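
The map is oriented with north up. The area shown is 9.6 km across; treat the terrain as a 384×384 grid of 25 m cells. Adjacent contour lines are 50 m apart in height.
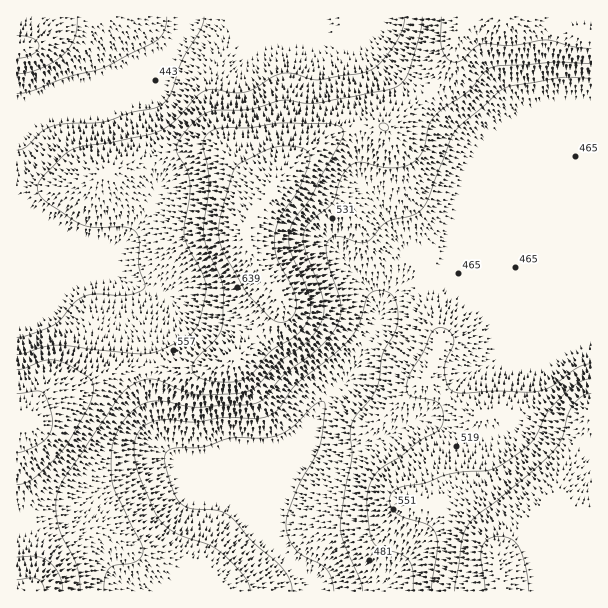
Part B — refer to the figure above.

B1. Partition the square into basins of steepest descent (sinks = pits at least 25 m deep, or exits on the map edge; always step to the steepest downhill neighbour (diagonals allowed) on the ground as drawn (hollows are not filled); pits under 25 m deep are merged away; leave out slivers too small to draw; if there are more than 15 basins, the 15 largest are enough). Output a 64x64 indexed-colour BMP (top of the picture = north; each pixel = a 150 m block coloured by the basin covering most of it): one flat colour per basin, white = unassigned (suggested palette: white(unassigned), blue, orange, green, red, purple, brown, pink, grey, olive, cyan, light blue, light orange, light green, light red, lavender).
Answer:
<image width="64" height="64" href="data:image/bmp;base64,Qk12CAAAAAAAAHYAAAAoAAAAQAAAAEAAAAABAAQAAAAAAAAIAAATCwAAEwsAABAAAAAAAAAA////ALR3HwAOf/8ALKAsACgn1gC9Z5QAS1aMAMJ34wB/f38AIr28AM++FwDox64AeLv/AIrfmACWmP8A1bDFABERERERERERERERERERERERERERERERERERERERERERERERERERERERERERERERERERERERERERERERERERERERERERERERERERERERERERERERERERERERERERERERERERERERERERERERERERERERERERERERERERERERERERERERERERERERERERERERERERERERERERERERERERERERERERERERERERERERERERERERERERERERERERERERERERERERERERERERERERERERERERERERERERERERERERERERERERERERERERERERERERERERERERERERERERERERERERERERERERERERERERERERERERERERERERERERERERERERERERERERERERERERERERERERERERERERERERERERERERERERERERERERERERERERERERERERERERERERERERERERERERERERERERERERERERERERERERERERERERERERERERERERERERERERERERERERERERERERERERERERERERERERERERERERERERERERERERERERERERERERERERERERERERERERERERERERERERERERERERERERERERERERERERERERERERERERERERERERERERERERERERERERERERERERERERERERERERERERERERERERERERERERERERERERERERERERERERERERERERERERERERERERERERERERERERERERERERERERERERERERERERERERERERIhEREREREREREREREREREREREREREREREREREREREREiERERERERERERERERERERERERERERERERERERERERESIhERERERERERERERERERERERERERERERERERERERERIiIiEREREREREREREREREREREREREREREREREREREREiIiIiIRERERERERERERERERERERERERERERERERERESIiIiIiIRERERERERERERERERERERERERERERERERERIiIiIiIiIiIiIiIhEREREREREREREREREREREREREREiIiIiIiIiIiIiIiIhERERERERERERERERERERERERESIiIiIiIiIiIiIiIiIRERERERERERERERERERERERERIiIiIiIiIiIiIiIiIhEREREREREREREREREREREREREiIiIiIiIiIiIiIiIiIRERERERERERERERERERERERESIiIiIiIiIiIiIiIiIiERERERERERERERERERERERERIiIiIiIiIiIiIiIiIiIhEREREREREREREREREREREREiIiIiIiIiIiIiIiIiIiERERERERERERERERERERERESIiIiIiIiIiIiIiIiIiIRERERERERERERERERERERERIiIiIiIiIiIiIiIiIiIREREREREREREREREREREREREiIiIiIiIiIiIiIiIiIRERERERERERERERERERERERESIiIiIiIiIiIiIiIiIhERERERERERERERERERERERERIiIiIiIiIiIiIiIiIhEREREREREREREREREREREREREiIiIiIiIiIiIiIiIiERERERERERERERERERERERERESIiIiIiIiIiIiIiIiIRERERERERERERERERERERERERIiIiIiIiIiIiIiIiIhEREREREREREREREREREREREREiIiIiIiIiIiIiIiIiERERERERERERERERERERERERESIiIiIiIiIiIiIiIiIhERERERERERERERERERERERERIiIiIiIiIiIiIiIiIiEREREREREREREREREREREREREiIiIiIiIiIiIiIiIiIhERERERERERERERERERERERESIiIiIiIiIiIiIiIiIiIRERERERERERERERERERERERIiIiIiIiIiIiIiIiIiIiEREREREREREREREREREREREiIiIiIiIiIiIiIiIiIiIhERERERERERERERERERERESIiIiIiIiIiIiIiIiIiIiIRERERERERERERERERERERIiIiIiIiIiIiIiIiIiIiIiEREREREREREREREREREREiIiIiIiIiIiIiIiIiIiIiIiERERERERERERERERERESIiIiIiIiIiIiIiIiIiIiIiIiERERERERERERERERERIiIiIiIiIiIiIiIiIiIiIiIiIiIiEREREREREREREREiIiIiIiIiIiIiIiIiIiIiIiIiIiIiERERERERERERESIiIiIiIiIiIiIiIiIiIiIiIiIiIiIhERERERERERERIiIiIiIiIiIiIiIiIiIiIiIiIiIiIiIREREREREREREiIiIiIiIiIiIiIiIiIiIiIiIiIiIiIiERERERERERESIiIiIiIiIiIiIiIiIiIiIiIiIiIiIiIhERERERERERIiIiIiIiIiIiIiIiIiIiIiIiIiIiIiIiEREREREREREiIiIiIiIiIiIiIiIiIiIiIiIiIiIiIiIhERERERERESIiIiIiIiIiIiIiIiIiIiIiIiIiIiIiIiERERERERERIiIiIiIiIiIiIiIiIiIiIiIiIiIiIiIiIREREREREREiIiIiIiIiIiIiIiIiIiIiIiIiIiIiIiIhERERERERESIiIiIiIiIiIiIiIiIiIiIiIiIiIiIiIiIRERERERER"/>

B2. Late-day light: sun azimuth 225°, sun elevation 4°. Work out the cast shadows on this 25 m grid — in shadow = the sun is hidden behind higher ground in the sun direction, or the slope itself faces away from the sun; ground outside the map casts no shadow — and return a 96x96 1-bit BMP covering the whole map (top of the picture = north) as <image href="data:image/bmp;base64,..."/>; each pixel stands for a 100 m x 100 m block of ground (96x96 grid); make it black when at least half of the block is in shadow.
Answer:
<image width="96" height="96" href="data:image/bmp;base64,Qk2+BAAAAAAAAD4AAAAoAAAAYAAAAGAAAAABAAEAAAAAAIAEAAATCwAAEwsAAAIAAAAAAAAA////AAAAAAAP/AAAAAAAAAAAAAAf/AAAAfAAAAAAAAA//gAAB/gAAAAAAAD//gAAD/gAAAAAAAD//gAAH/gAAAAAAAD//wAAP/gAAAAAAAD//wAAf/gAAAAAAAB//wAB//AAAAAAAAAf/wf//+AAAAAAAAAH/4///+AAAAAAAAAD/5///8AAAAAAAAAB/////4AAAAAAAAAA/////wAAAAAAAAAAf////AAAAAAAAAAAH///4AAAAAAAAAAAD///gAAAAAAAAAAAAf//gAAAAAAAAAAAAP//AAAAAAAAAAAAAH//AAAAAAAAAAAAAH/+AAAAAAAAAAAAAH/+AAAAAAAAAAAAAP/8AAAAAAAAAAAAAP/8AAAAAAAAAAAAAP/8AAAAAAAAAAAAAP/4AAAAAAAAAAAAAH/4AAAAAAAAAAAAAD8AAAAAAAAAAAAAAAAAAAAAAAAAAAAAAAAAAAAAAAAAAAAAAAAAAAAAAAAAAAAAAAAAAAAAAAAAAAAAAAAAAAAAAAAAAAAAAAAAAAAAAAAA+AEAAAAAAAAAAAAH/wOAQAAAAAAAAAAD/wOD8AAAAAAAAAAB/4PH/AAAAAAAAAAAfwPv/gAAAAAAAAAAAAP//8AAAAAAAAAAAAH//+AAAAAAAAAAAAH//+AAAAAAAAAAAAD//+AAAAAAAAAAAAD//+AAAAAAAAAAAAA//+AAAAAAAAAAAAAP/+AAAAAAAABwAAAD/+AAAAD/AADwAAAAH+AAAAH/gADwAAAAA+AAAAP/wAAgAAAAAfAAAAP/wAAAAAAAAPAAAAf/4AAAAAAAAAAAAA//4AAAAAAAAAAAAA//4AAAAAAAAAAAAB//4AAAAAAAAAAAAD//4AAAAAAAAAAAAD//8AAAAAAAAAAAAD//8AAAAAAAAAAAAH//8AAAAAAAAAAAAH//+AAAAAAAAAAAAH//+AAAAAAAAAAAAD//+AAAAAAAAAAAAD///AAAAAAAAAAAAB///AAAAAAAAAAAAA//+AAAAAAAAAAAAAP/+AAAAAAAAAAAAAH/8AAAAAAAAAAAAAB/4AAAAAAAAAAAAAAfgAAAAAAAAAAAAADvAAAAAAAAAAAAAADgAAAAAAAAAAAAAAAgAAAAAAAAAAAAAAAAAAAAAAAAAAAAAAAAAAAAAAAAAAAAAAGAAAAAAAAAD+AAAAfgAAAAAAAAP/AAAA/wAAQAAAAAf/gADB/4AA4AAAAAf/wAHj/4ABwAAAAAf/4Af//8AAAAAAAAH/8A///+AAAAAAAAA/8A////AAAAAAAAAA8A////AgAAAAAAAAAA////jwAAAAAAAAAA/////wAAAAAAAAAAf////wAAAAAAAAAAP////gAAAAAAAAAAH////AAAAAAAAAAAB////AAAAAAAAAAAAf///AAAAAAAAAAAAD///AAAAAAAAAAAAA///AAAAAAAAAAAAAH//AAAAAAIAAAAAAAAEAAAAAD+AAAAAAAAAAAAAAD/AAAAAAAAAAAAAAB/AAAAAAAAAAAAAAAHAAAAAAAAAAAAAAA="/>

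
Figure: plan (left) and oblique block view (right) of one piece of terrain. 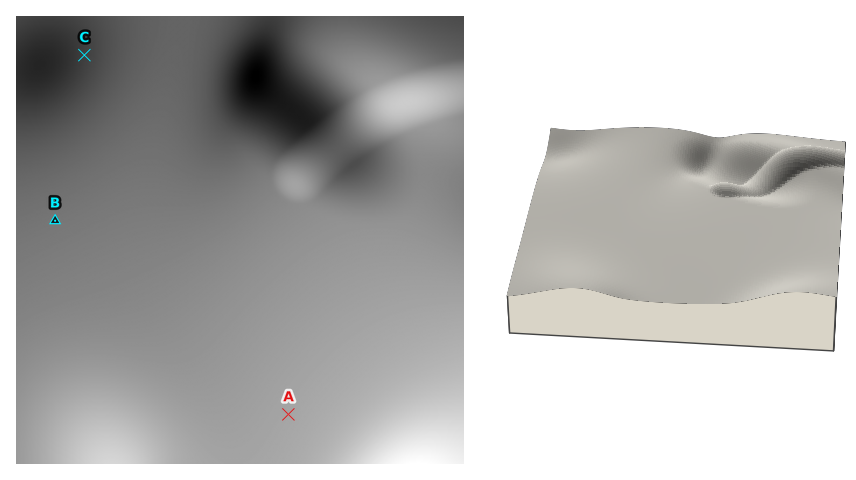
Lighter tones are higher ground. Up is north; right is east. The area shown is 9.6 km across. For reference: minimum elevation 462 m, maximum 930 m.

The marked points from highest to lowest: A B C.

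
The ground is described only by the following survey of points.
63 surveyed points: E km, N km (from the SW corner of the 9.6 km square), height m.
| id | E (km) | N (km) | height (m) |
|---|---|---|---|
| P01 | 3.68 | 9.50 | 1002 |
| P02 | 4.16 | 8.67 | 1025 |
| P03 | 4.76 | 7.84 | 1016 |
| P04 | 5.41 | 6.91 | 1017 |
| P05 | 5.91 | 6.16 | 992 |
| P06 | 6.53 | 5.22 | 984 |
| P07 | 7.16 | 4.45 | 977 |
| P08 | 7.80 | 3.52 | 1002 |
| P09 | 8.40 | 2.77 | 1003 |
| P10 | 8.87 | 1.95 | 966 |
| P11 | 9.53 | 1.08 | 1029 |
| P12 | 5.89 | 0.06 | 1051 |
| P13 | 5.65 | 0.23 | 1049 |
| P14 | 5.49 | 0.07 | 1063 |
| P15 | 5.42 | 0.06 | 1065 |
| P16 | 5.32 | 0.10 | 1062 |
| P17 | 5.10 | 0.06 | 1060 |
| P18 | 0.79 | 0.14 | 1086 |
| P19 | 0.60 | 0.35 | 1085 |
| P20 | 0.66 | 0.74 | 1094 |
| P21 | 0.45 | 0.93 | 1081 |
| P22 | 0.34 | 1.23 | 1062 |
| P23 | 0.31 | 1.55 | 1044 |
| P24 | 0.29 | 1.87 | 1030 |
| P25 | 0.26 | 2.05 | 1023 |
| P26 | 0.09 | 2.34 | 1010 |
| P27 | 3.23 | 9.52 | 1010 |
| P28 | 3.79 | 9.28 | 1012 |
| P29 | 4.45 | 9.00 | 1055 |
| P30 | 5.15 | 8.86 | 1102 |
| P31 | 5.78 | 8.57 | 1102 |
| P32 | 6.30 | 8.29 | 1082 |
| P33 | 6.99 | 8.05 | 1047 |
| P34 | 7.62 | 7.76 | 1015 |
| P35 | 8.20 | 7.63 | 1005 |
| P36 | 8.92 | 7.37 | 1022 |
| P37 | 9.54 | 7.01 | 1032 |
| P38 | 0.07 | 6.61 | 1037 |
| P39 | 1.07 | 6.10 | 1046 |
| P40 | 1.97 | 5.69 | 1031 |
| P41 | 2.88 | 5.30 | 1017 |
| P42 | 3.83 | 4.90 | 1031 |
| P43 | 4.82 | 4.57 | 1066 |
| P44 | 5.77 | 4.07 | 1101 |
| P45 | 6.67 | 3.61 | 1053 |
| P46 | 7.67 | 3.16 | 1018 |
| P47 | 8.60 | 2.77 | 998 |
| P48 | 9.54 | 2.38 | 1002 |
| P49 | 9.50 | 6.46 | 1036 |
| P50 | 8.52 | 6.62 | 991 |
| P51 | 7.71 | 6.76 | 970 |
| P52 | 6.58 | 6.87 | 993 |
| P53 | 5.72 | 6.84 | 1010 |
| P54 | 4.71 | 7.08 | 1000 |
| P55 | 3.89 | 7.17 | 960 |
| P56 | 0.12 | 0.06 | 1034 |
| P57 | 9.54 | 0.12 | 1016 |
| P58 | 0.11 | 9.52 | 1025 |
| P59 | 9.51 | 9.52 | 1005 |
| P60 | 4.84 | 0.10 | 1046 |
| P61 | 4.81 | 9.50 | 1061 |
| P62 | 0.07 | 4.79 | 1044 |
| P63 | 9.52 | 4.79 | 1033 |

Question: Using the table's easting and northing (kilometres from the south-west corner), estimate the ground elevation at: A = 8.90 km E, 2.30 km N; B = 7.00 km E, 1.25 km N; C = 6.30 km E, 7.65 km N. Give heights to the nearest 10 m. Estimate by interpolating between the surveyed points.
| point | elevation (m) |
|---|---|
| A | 980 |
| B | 1000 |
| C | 1060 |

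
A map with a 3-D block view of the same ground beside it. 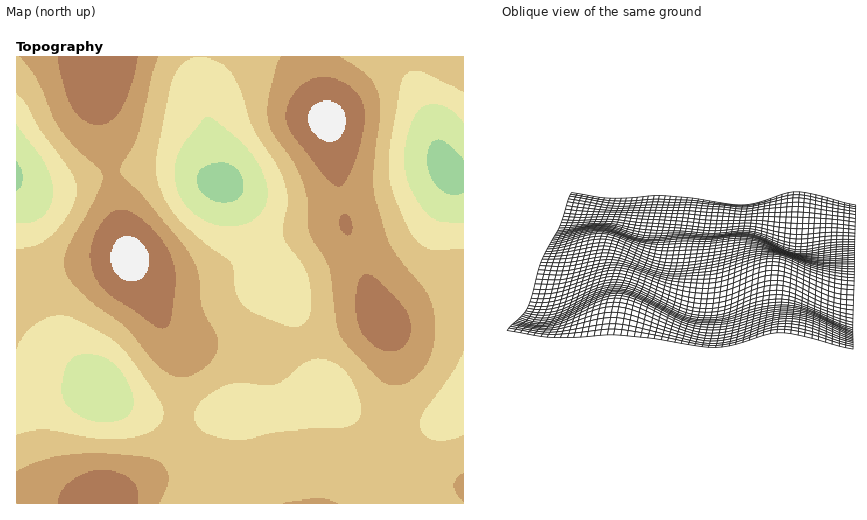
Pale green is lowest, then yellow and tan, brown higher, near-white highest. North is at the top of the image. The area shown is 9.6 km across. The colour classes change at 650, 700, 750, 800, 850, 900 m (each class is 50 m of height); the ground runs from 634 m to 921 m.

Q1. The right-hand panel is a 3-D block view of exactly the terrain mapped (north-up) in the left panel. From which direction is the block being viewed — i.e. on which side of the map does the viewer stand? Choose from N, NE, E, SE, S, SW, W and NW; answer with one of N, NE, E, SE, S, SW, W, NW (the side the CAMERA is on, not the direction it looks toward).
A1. N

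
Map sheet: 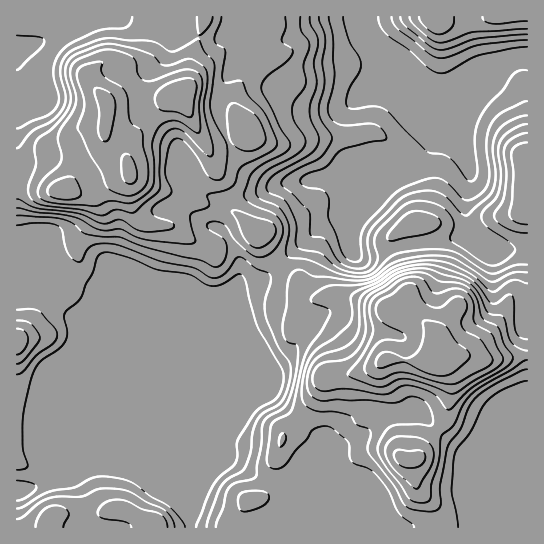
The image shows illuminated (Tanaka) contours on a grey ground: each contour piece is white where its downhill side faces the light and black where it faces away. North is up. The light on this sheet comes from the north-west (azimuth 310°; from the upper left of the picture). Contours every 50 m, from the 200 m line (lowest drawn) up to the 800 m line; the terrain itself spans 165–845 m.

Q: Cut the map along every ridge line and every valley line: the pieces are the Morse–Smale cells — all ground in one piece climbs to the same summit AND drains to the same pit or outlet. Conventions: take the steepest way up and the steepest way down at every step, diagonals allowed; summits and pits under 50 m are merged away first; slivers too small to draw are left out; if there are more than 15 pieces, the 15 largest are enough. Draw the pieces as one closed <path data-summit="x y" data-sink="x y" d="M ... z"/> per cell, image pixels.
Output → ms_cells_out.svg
<path data-summit="437 361" data-sink="527 57" d="M449 111l-10 1-4 5 0 17-3 12-10 18-11 7-10 2-12 8-26 28-40 15-43 39 19 18 4 9 10 9 26-4 19 4 29 10 18 2 9 4 8 5 14 17 0 24-27 0-23-2-8 6-12 6-40 6-15 25-27 31-7 26 11 26-17 10-21 5-11 15-4 13 64 0 1-37 3-2 0-7-11-8 8-11 9-6 17-6 14-22 18-13 44-1 9-3 11 3 21 21 27 19 9 8 10 24 7 6-3 0-5 6 1 29 39-1 0-277-35 1-22-18-6-20 6-42-8-21-12-23z"/><path data-summit="106 102" data-sink="527 57" d="M359 16l-154 1-6 20 11 3 12-3 12-12 11-4-4 2 0 4 10 24-16 14-8 13-8 19-2 14 10 28 14 27 14 11 14 7 10 1-21 8-29 6-14 0-12-6-14-12-10-32-7-11-29-27-2-11-12 0-22 3 0 16-3 10 1 13-8 10-11 5-6 6 7 8 6 19 25-11 12-3-1 17 3 14 5 11 6 5 31 4 17 13 18 7 6 0 15-11 19-7 11 6 11 19 8 9 44-39 40-15 26-28 14-9 14-4 7-6 8-16 3-12 0-17 2-3-12-5-5-4-5-10-15-16-7-14-25-27z"/><path data-summit="437 361" data-sink="17 487" d="M281 264l-15 13-29 11-5 5-11 26-144 146-2-10-9-8-9-2-11 3-8-4-21 3-1 40 11 2 22-6 12-2 9-4 4-5 16-7 29 0 15 4 20 18 19 10 14 12 4 8 0 11 43 0 10-22 6-6 21-5 17-10-11-26 7-26 27-31 15-25 40-6 12-6 8-6 23 2 27 0 0-24-3-6-19-16-9-4-18-2-29-10-19-4-26 4-10-9-4-9z"/><path data-summit="106 102" data-sink="17 487" d="M130 176l-12 3-23 12 16 32 1 24-4 23-36 87 0 96 3 2 2 10 144-146 11-26 5-5 29-11 14-14-9-9-11-19-11-6-19 7-15 11-6 0-18-7-17-13-31-4-6-5-5-11-3-14z"/><path data-summit="403 458" data-sink="527 57" d="M417 412l-15 3-44 1-18 13-14 22-24 10-10 13 11 8 0 7-3 2 0 36 187 1 1-29 5-6 3 0-7-6-8-20-11-12-27-19-21-21z"/><path data-summit="106 102" data-sink="17 47" d="M205 16l-188 0 0 138 12 6 25-3 27 6 16-11 8-10-1-13 3-10 0-16 34-3 2-15 4-10 22-25 4-17-13-12 39 15 6-17z"/><path data-summit="527 159" data-sink="527 57" d="M527 57l-12 0-36 16-8 9-11 21-11 8 2 16 12 23 8 21 0 11-6 20 0 11 4 17 9 10 15 11 35-2z"/><path data-summit="17 341" data-sink="17 487" d="M63 273l-10 4-37 1 1 169 21-3 8 4 5 0 10-3 11 5 0-95 7-21 17-40 0-5z"/><path data-summit="434 17" data-sink="527 57" d="M527 16l-166 0-1 5 8 17 25 27 7 14 15 16 5 10 10 7 8 1 17-5 9-11 7-15 8-9 28-13 21-3z"/><path data-summit="182 95" data-sink="527 57" d="M242 21l-8 4-15 14-9 1-11-2-8 23-3 26-5 8-25 5-17 1 2 10 33 32 13 38 10 10 16 8 38-4 27-10-11-1-14-7-14-11-14-27-10-28 2-14 8-19 8-13 16-14-10-24z"/><path data-summit="65 190" data-sink="17 487" d="M19 181l-3 1 0 95 37 0 10-4 32 15 1 6-17 40 0 3 30-71 3-19-1-24-17-32-5 2-39-2z"/><path data-summit="155 527" data-sink="17 487" d="M110 464l-12 0-16 4-8 4-4 5-9 4-12 2-22 6-10-1-1 39 30 1 3-11 6-4 32 6 24-11 16 1 24 12 6 7 34-1-2-16-16-14-19-10-20-18z"/><path data-summit="182 95" data-sink="17 47" d="M166 23l-3 0 10 10-1 9-7 15-18 18-4 10-1 15 16 0 21-4 4-1 5-8 3-26 8-24z"/><path data-summit="65 190" data-sink="17 47" d="M17 152l-1 29 34 10 15 0 15-28-26-6-25 3-8-3z"/><path data-summit="155 527" data-sink="527 57" d="M123 508l-12 0-24 11-32-6-6 4-2 10 109 0-5-6z"/>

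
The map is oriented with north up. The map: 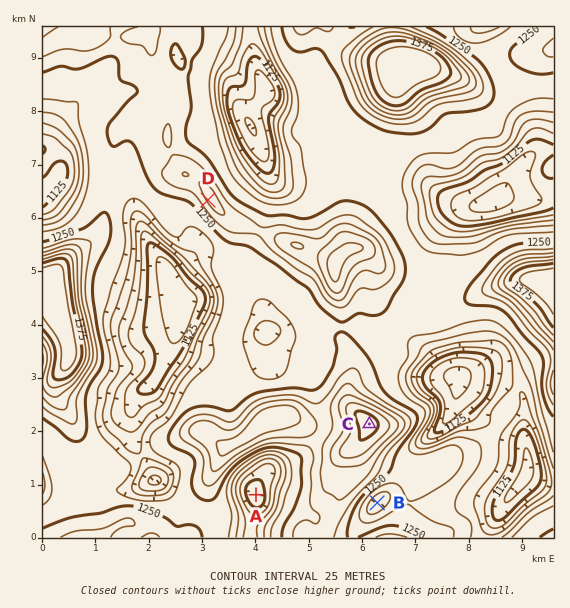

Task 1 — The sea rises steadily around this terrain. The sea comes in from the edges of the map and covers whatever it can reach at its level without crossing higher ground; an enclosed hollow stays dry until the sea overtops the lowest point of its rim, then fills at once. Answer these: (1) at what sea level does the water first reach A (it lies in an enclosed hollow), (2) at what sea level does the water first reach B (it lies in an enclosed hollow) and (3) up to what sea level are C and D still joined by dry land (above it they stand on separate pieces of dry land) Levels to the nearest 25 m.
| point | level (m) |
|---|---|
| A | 1175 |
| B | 1225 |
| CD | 1250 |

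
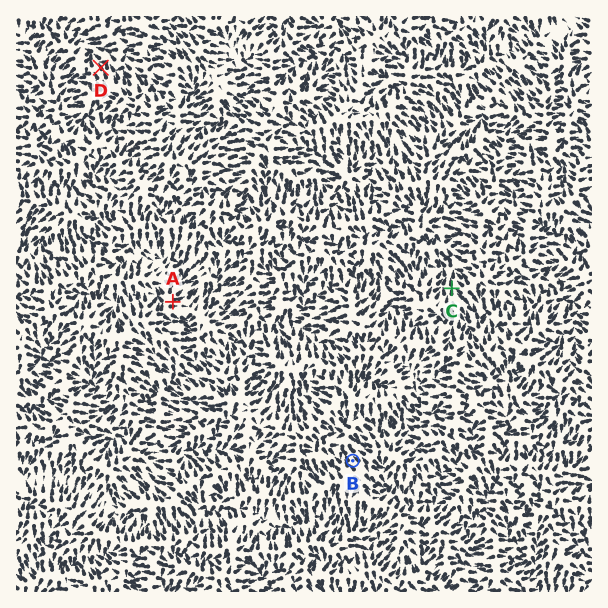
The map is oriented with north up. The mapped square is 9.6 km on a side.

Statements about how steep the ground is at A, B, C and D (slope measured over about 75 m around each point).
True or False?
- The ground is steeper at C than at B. False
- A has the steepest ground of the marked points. False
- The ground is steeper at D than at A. True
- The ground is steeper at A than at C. False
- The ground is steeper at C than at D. True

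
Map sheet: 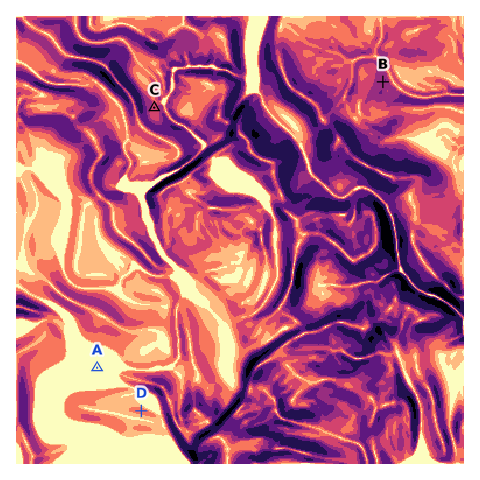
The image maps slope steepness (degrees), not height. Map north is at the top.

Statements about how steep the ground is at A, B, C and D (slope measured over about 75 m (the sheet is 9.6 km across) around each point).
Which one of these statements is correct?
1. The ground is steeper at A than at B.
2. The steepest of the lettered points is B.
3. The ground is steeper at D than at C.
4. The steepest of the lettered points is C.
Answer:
2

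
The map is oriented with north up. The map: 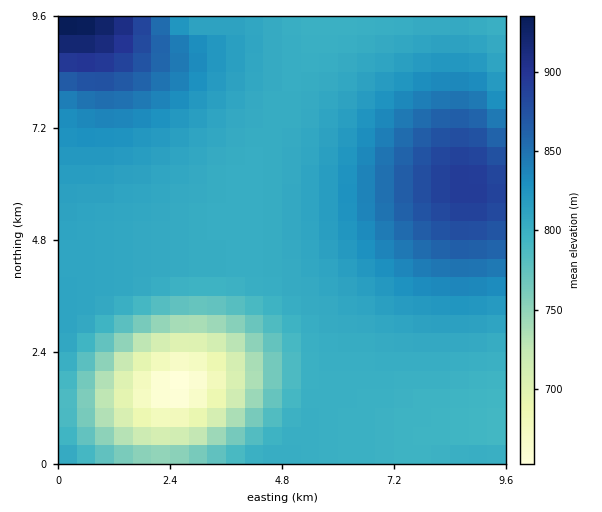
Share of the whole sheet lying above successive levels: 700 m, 96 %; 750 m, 91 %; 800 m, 73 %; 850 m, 13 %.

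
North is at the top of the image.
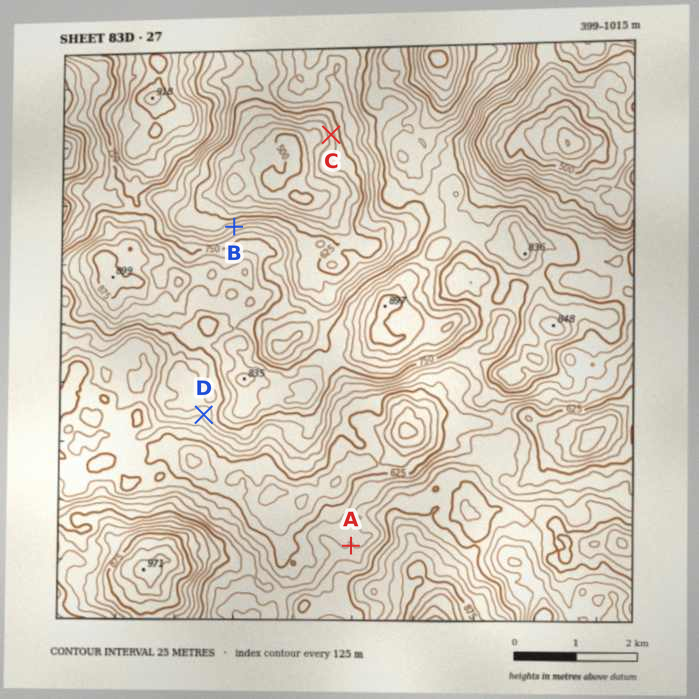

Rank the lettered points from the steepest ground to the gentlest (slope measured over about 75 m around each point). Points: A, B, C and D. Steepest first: B C D A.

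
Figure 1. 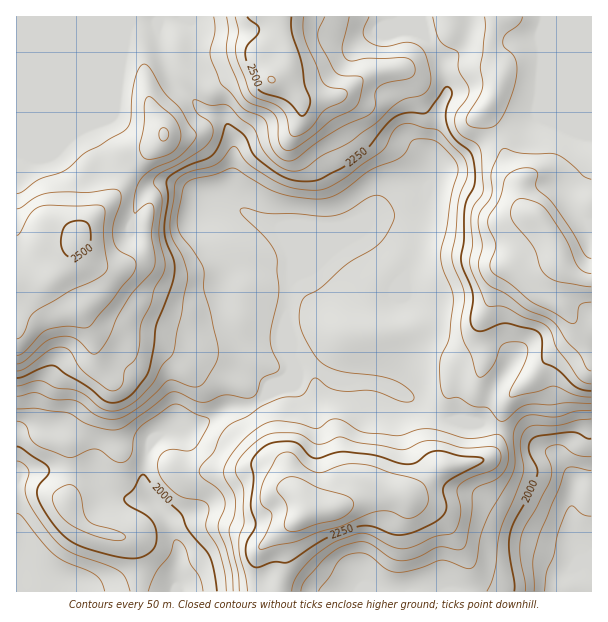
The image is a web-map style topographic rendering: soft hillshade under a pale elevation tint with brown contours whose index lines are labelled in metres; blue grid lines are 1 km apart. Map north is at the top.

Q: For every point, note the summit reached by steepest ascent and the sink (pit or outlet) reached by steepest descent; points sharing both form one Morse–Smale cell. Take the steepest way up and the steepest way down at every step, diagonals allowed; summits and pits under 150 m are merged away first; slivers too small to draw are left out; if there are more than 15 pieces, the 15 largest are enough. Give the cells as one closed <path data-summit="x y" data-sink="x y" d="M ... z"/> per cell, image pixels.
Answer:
<path data-summit="80 236" data-sink="17 591" d="M158 43l-11 3-3 4 0 18 4 30 4 13 11 18 0 9-30 27-17 29-14 15 9-3 35 13-4 33-10 10-9 4-18 2-20-13-6-10-1-7-16 29-12 11-18 10-16 41 0 144 22-3 49 2 6 3 17 17 10 6 29 2 2 0-7-15 0-20 6-21 5-6 16-6 15 0 39-23 21-1 8-4 10-7 9-11 14-7 5-10 0-6-6-12 0-36-5-3-42-12-11-9 1-12 16-15 46 0 1-7-3-11-10-18-21-8-29-17 0-14 5-19 0-27-6-18-7-9-20-7-13-15-13-10-9-15z"/><path data-summit="272 80" data-sink="17 591" d="M174 42l-12 0-4 2 12 34 31 31 20 7 5 6 4 10 4 11 0 27-5 19 0 14 29 17 21 8 13 29-1 7-40-2-9 3-13 14-1 12 11 9 37 10 10 5 0 36 6 12-1 9 12-5 12 0 18 12 42 3 20 8 15-31 23-29 0-10-6-11-21-13-2-20 10-21 0-36 10-13 3-18 6-14-3-27 8-25 1-14 7-13 0-12-4-20-8-13-3-6-3 2-21 20-6 2-27 4-14 7-21 17-39 4-12-12-15-8-7-6-8-17-9-5-21 0-34 4-9-2z"/><path data-summit="308 510" data-sink="17 591" d="M315 367l-12 0-12 5-4 7-14 7-9 11-10 7-8 4-21 1-39 23-22 1-13 8-7 24 0 20 4 12 20 22 10 27 2 8-5 18 2 20 99 0 7-26 0-14-3-10 2-6 24-25 35-5 12-6 19-18 35 14 10-6 24-22 42-8 9-5 4-9 3-12-2-7-20-5-31-2-15-6-17-14-21-12-18-6-42-3z"/><path data-summit="536 216" data-sink="591 566" d="M591 16l-91 0-4 7-4 15 0 15 7 15 1 10-2 11-12 21 16 28 6 26 10 16 0 15 4 11 16 12 18 27-4-1-13 4-33 21-10 18-15 34 0 12 5 20-4 21 7 6 21 12 7-2-12 14-6 24 19 4 9 4 16 14 12 4 11 13 8 13 0 57 6 20 11 7z"/><path data-summit="308 510" data-sink="591 566" d="M504 428l-5 1-3 17-7 11-18 6-27 3-27 24-10 6-35-14-19 18-12 6-35 5-24 25-2 6 3 10 0 14-6 25 281 1 2-10 7-10 9-6 14-3-10-6-6-20 0-57-8-13-11-13-12-4-16-14z"/><path data-summit="80 236" data-sink="591 566" d="M158 16l-142 1 1 311 15-40 18-10 12-11 16-29 1 7 6 10 20 13 18-2 9-4 10-10 3-12 1-22-35-12-13 6 18-18 17-29 17-14 13-13 1-4-12-23-4-13-4-30 0-18 3-4 11-4z"/><path data-summit="536 216" data-sink="17 591" d="M498 16l-45 0-2 14-7 7-12 7 10 19 4 20 0 12-7 13-1 14-8 25 3 27-6 14-3 18-10 13 0 36-10 21 0 8 2 12 14 8 10 10 3 6 0 10-23 29-14 28 3 5 11 5 27 19 16 5 24 1 21 6 2-2 5-22 9-11-16-7-16-12 4-21-5-20 0-12 15-34 10-18 21-15 27-11-16-25-16-12-4-11 0-15-10-16-6-26-16-28 12-21 2-11-1-10-7-15 0-15z"/><path data-summit="272 80" data-sink="17 591" d="M78 470l-40 0-22 4 0 117 160 1-1-20 5-20-16-37-14-15-30-2-10-6-17-17z"/><path data-summit="272 80" data-sink="591 566" d="M420 16l-261 0-2 16 2 11 15-1 11 12 9 2 34-4 21 0 9 5 8 17 7 6 15 8 12 12 11 0 28-4 21-17 14-7 27-4 6-2 23-21-8-13z"/><path data-summit="272 80" data-sink="591 566" d="M591 564l-7 0-17 8-7 10-1 9 32 1z"/><path data-summit="536 216" data-sink="591 566" d="M452 16l-31 1 1 15 9 12 13-7 7-7z"/>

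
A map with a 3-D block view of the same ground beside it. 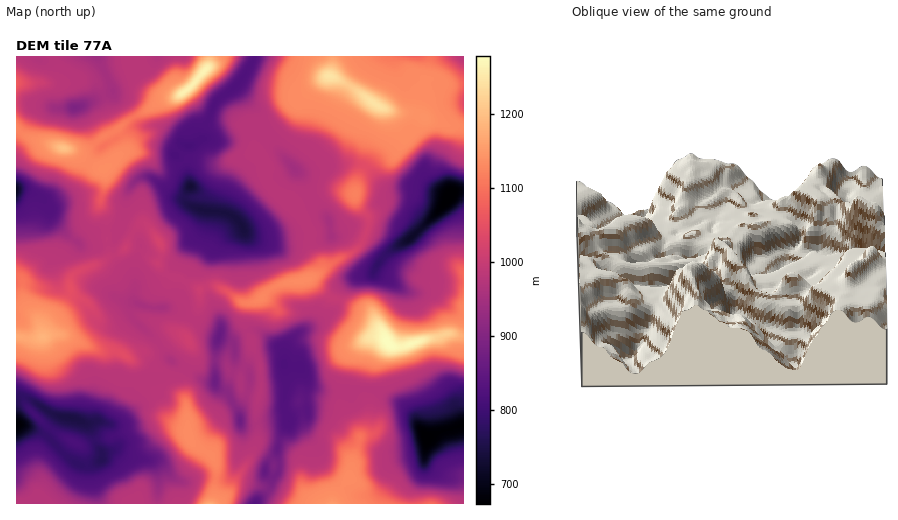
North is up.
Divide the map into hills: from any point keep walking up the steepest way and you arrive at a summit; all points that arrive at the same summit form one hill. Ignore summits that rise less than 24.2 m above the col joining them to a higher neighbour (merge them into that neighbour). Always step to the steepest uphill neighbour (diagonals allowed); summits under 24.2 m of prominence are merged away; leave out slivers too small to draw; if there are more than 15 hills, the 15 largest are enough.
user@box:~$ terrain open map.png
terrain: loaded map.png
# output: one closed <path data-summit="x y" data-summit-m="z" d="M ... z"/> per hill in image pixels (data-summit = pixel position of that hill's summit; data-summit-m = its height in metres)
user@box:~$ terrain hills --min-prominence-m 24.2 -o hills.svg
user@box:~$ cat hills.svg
<path data-summit="388 342" data-summit-m="1278" d="M463 190l-9 1-11 15-33 33-15 8-11 10-13 17-10 1-7 4-12 12-8 19-13 11-22 11-11 12-4 10-6-9-21-15-9 0-14 10-13-3-3 2-2 12 0 35 12 8 11 18 2 10 11 3 17-4 19 0 4-6 14-4 1-29 5 5 10 4 28 2 11-5 16 3 28 15 9 9 13 23 37-14z"/><path data-summit="42 337" data-summit-m="1184" d="M24 190l-8 1 0 209 4-2 11 1 25 16 20 4 11 5 8-3 18 3 13-14 8-21 11-9 19-2 5-5 3-10-14-21-25-23-3-6 2-6 4-4-2-4 1-35 6-14 0-7-8-11-11-6-10 17-14 3-15 0-14-9-16-16-3-7 0-6-9-11z"/><path data-summit="329 76" data-summit-m="1246" d="M370 56l-115 0-18 31 18 21 8 22 14 20 18 19 25-27 23-47z"/><path data-summit="63 148" data-summit-m="1202" d="M112 92l-35 15-21 1-25-5-15 0 0 87 12 1 13 6 9 11 0 6 3 7 16 16 9 6 6-1 17-11 17 0 2-2 4-14 4-24 12-14 11 0 21 17 13 6 6-14-8-24-7-6 2-5 8-6-27-19-16 0-5-2-10-17z"/><path data-summit="210 503" data-summit-m="1172" d="M173 362l-4 11-5 5-19 2-11 9-8 21-9 11-4 3-18-3-8 3 6 9 3 12 7 9 14-4 13 7 22 3 9 3 12 14 8 4 1 23 74 0 14-17 2-8-6-6 0-6 10-13 5-18 8-14-6-2-31 5-11-3-2-10-11-18-11-7-2-5-13-3z"/><path data-summit="333 503" data-summit-m="1152" d="M307 382l-1 28-7 2-10 6-12 31 1 22-4 5-5 1 3 2-2 8-14 16 156 1 1-13 10-20 5-31-14-25-12-11-28-14-13-2-11 5-28-2-10-4z"/><path data-summit="305 279" data-summit-m="1133" d="M243 228l-20 10-9 9-11 25 4 20 14 32-2 13 15 3 14-10 9 0 21 15 6 9 4-10 11-12 22-11 13-11 8-19 12-12 7-4 10-1 15-19-17-15-16-8-9 0-16 5-34-1-20 3-15 0-10-3z"/><path data-summit="374 103" data-summit-m="1244" d="M396 56l-25 0-4 4-24 35-23 47-24 27 2 3 10 1 26-9 23-1 10 4 21 22 25-2 37 8-13-7-13-15 4-23-15-20 8-35-4-9-17-13-4-7z"/><path data-summit="206 69" data-summit-m="1266" d="M253 56l-98 0-4 6-18 12-16 6-5 8 2 7 14 12 10 17 5 2 16 0 17 10 6 8 10 2 11-8 1-11 12-25 23-19 12-17z"/><path data-summit="355 194" data-summit-m="1121" d="M357 163l-23 1-20 8-16 0 5 5 8 20 15 18 4 7 2 14 17-8 8 0 19 5 17 13 4 0 13-7 40-42-37-10-25 2-21-22z"/><path data-summit="159 242" data-summit-m="1020" d="M146 176l-9 4-8 8-8 37 2 3 10 4 8 11 0 7-6 14-1 35 3 4 0-5 6-5 7-1 15-11 23-38 12-13 5-15-1-5-15-5-6-7-11-4-15-13z"/><path data-summit="17 503" data-summit-m="979" d="M22 425l-6 0 0 78 80 1 0-9-4-21 0-6 3-4-13 2-8-4-28-27z"/><path data-summit="17 83" data-summit-m="1071" d="M98 56l-81 0-1 46 15 1 25 5 21-1 35-15 1-3z"/><path data-summit="188 340" data-summit-m="1011" d="M138 303l-6 4-2 6 3 6 25 23 10 16 32 20 15 4 1-31 4-18-44-23-7-2-23-1z"/><path data-summit="431 503" data-summit-m="1092" d="M463 425l-26 8-10 5-4 33-10 20 0 13 51-1z"/>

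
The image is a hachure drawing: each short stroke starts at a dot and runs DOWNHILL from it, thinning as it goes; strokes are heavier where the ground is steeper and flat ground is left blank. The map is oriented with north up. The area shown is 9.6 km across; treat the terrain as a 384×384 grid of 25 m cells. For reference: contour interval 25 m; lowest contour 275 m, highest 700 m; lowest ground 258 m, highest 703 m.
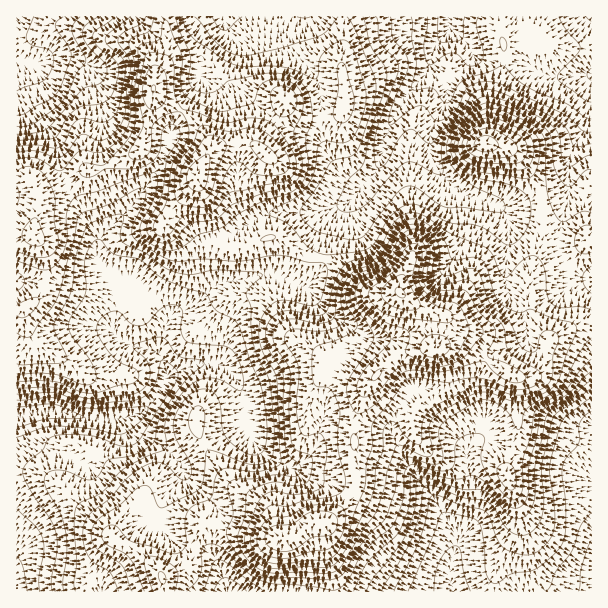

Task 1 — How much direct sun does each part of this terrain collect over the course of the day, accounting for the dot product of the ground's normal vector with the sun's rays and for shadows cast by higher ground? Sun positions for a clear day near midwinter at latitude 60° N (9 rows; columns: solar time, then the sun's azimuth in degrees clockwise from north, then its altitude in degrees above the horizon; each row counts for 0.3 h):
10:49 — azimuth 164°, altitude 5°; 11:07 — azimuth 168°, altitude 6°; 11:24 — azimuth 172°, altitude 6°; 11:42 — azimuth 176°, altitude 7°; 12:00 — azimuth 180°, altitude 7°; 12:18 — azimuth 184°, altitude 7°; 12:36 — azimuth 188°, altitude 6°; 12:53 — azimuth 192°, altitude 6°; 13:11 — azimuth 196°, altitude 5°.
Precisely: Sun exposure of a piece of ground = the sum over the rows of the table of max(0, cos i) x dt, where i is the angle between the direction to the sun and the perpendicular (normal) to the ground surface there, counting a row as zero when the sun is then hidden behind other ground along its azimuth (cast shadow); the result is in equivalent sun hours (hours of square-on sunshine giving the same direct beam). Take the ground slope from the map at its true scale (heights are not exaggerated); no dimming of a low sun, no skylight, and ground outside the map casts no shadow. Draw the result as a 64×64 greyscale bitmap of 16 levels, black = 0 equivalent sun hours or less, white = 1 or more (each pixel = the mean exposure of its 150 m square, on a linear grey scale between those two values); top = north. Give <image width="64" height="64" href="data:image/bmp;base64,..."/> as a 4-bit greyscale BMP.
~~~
<image width="64" height="64" href="data:image/bmp;base64,Qk12CAAAAAAAAHYAAAAoAAAAQAAAAEAAAAABAAQAAAAAAAAIAAATCwAAEwsAABAAAAAAAAAAAAAAABEREQAiIiIAMzMzAERERABVVVUAZmZmAHd3dwCIiIgAmZmZAKqqqgC7u7sAzMzMAN3d3QDu7u4A////AFVVVVZmZmZ3Zmd2d4iZmIiJmHdmZmZlRFZlVWZmZVVUVURERFZmZnZEZ3Z3m97/7d3bl2d4d2VVZlVVZnZlVURUQzM0Vnd2YxJFVnm87///7tyYd3h3ZVVVVFVnd3dmVFVDNEV4mYYwACNGirzd7v7cu6mHd4d2ZlVEVneIiHdlZUREVomoYgAAI1eZqqq7u6maqpiIiHZmVURWeIeId2ZlVVVVd3UgAAI1eIdlVnd4iJmqqZiIdmZlVVZ3d3dmZmZmVVREMiIRI0Z3ZDIiIiV4iIiZmYd2ZmVVVnd3ZlVmZmZmQxESNERERFRDIRAAAUZlZ4mYd3ZVZ3ZmiIdlRVZWd3ZCEAJEVEQyIzRDEAAAARFGiHZ3dlaJmHiahlRFVmZ3ZUIAAjREQyESNVQhAAAAACV3ZmZlaKu6mruWVERVZndlMQABNEQyEAJFVCEAAAAAFWZmZUWKvLq7yoZERERmZVQhEBEjRDIQE0QxAAAAAAAkZmZUWM3LmrunVENERGVUMiIiEQEzMiIzMgAAAAAAAkVUVVWN/rmJqGREM0RFRDIiIzMhABEiNEMQAAAAAAAkVVVWaM/8h3h0I0VERVUyISI0RCAAAAJWUxAAAAASEjVmZnZ67rdVZUIjVmVVZTMzNFVDEAAAFHZTEAAAAmdlRVZmZXvJU0VUMjRndmZlIzREMhEAAAA2dlMhAAAEZ3ZVVUVFioQjVVRERWdmZVUAERAAAAAAAlZlVDIRACRWZlREREZ4YzVmVVVVZmZVRAAAAAAAAAACNEVUQzIiRVVlVDRVZ3ZVZmZlVVVVZmVVIQAAABIzMRASNEREMzRVVVVURWeHZFiZh2VWZVZ4mHa6dEat7tyoUQASM0MzNFVFVmVXiIdUR6u5h3iIms3cqe7u7//+7t2kAAASMzNFVERWZmeJmGQ0eru7vM3e//7K3e/+3LqqqqYgAAASNFVUNFVlRGmpdURWis3u7u3u3MvczdyoZmZmdjEAAAE0ZmVERVQyNYmZiYd4m8uod3iJq7u7qXVDRDNFVCAAEkZ3h2VFVDERSLze/bqIhkIRJWeaiZl2QzMyESRnZDNVZniZdlREQhAVnO//7JdSAAAkV3hndlMiIzISNXiIiHdmeJh2REREIQFGiZmphkMQAUVmd1VUMiIzM1Z3d3d3dmZndmQyI0QyIiMzI1eIdTIjRWZ3dkMyMzNGeIh2VVVmZlVDMhAAEjRmZTIiRmZlQyMzNWeHZURERVZ3d2VEVWZlQhEAAAATWKuodVVUMhESMxASRXiHdmVWZlVWZURWZ2UxAAAAAVisu7uodUMQAAEyEAASRXiHdmZlVFVmVVZnZUIAAAADesuqqoUhERAAAjMQABECRndmVVVUVWZ3ZVVVQxAAABNXh3iGIAAAEQATMzIiERE0VmVUVVVVZ4h1RDQzIQAAEiIiJDIAAAASESMzREMyREVVVERVVVeJmHdlRDMiIjMxAAAAARAAABIiIzRERESHdmZURFVVaJqYiJmHZVVWZUIAAAACQQAAASIjM0REVqqphlVFZ3eJqpiZq7qZh3dmQgAAAANlAAAAIiIzNEV4qqmHdlZ4mry6iIiIiZmYdkQyAAAAADQgAAASIiM0RXmIdmZ3Zmec3tqHZVREZ4dkIREAAAAAARAAABIiIzRFZ1VDNGd2VWiruodmVDIjRDIREQAAAAAAAAAREiIjNEMzMzM0V4dkM0VoiZmGUyERESIhEAAAAAAAABESIzM0MhAjRERXmYUxESWbzKh2UyEiMyIRAAAAAAAAARI0REMyEDNEVXiZmFIQFZzcmJmYdmVUMyEAAAAAAAERI0VEQzIhRERFd4iJdCElm8qIqru7qXVUMQAAAAAAESNFVVVEMzNUQzRnh3iHQiWJmHiavM3LhlQyEAAAAAEjRnd3dlMzNFQyJGiIiJlkNFZmZ3ebzMqXVEMgAAAAEjWJmqqXUyI0MhEjVmeJq6dCI0VmZnmqmHZVRDEAAAATWc7u3KhTIRIAAAEiEleruEEAJXdmeIZUVVZVQQAAARSN///sp1MhEAAAAAAAEliXQQAUZ3d1MhI1Z3ZCEAABJIve3Kl2VDIAAAAAEAAAE1VBABI1ZkIAEkZ3d0IRABESNWZlQzNEQxAAAAERAAABNEMREAESEAAkV3h3UyEAERAAABAAABIzEAAAARERABJGZUMQAAAAEkZmZ3ZlMRESEAAAAAAAABEQAAAAABERJGioYwAAAAA2h1VVZmZCERIQAAAAAAAAAAAAAAAAARI2iZdBAAAAAleHQ0RVZlQQEhAAAAAAAAAAARAAAAAREkaIdBAAAAAUVlQzNERWdkEBEQAAAAAAAAAREAABEREiNFZTEAABEjMxERM0QzRndBERAAAAAAAAAREQABEiEiIiI0QxESIiEQAAE0RDM1aHMREQAAAAAAAiIhEBEiIjMyIRJFQ0MhAAAAAkVUMzNWdSEhAAAAAAEzREIiIiIkVmUyATVUQgAAAAATREMyIiRVMREAAAAAE0VmdFQzNFiaqFEAIzMgAAAAACMzIiIRESMxAAAAAAEjRVZ1ZlVniqqXMAEhIgAAEQAAEiERIiERI0IAAAAAAjNERERWZ3d2QzEAAyEREBIyIAEREREiMzM1UxARAAASMzMyIzRWVCEAAAAkIRIRIzMiEhESIiNEREVUIiEQASIzMyIjMzIhAAAAASMiIiIzIiIiIiIiIzNEREMyIRESIiIzMz"/>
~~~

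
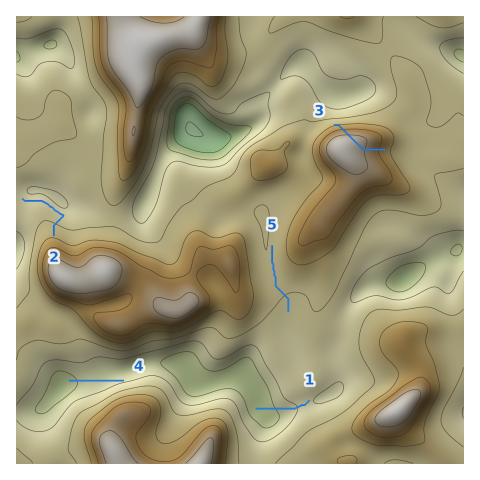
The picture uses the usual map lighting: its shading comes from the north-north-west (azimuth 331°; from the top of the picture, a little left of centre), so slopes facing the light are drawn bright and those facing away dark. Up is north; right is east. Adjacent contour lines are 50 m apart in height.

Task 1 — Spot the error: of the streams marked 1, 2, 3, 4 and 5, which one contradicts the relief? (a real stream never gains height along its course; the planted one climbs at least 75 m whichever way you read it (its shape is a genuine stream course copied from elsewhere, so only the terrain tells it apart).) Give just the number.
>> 3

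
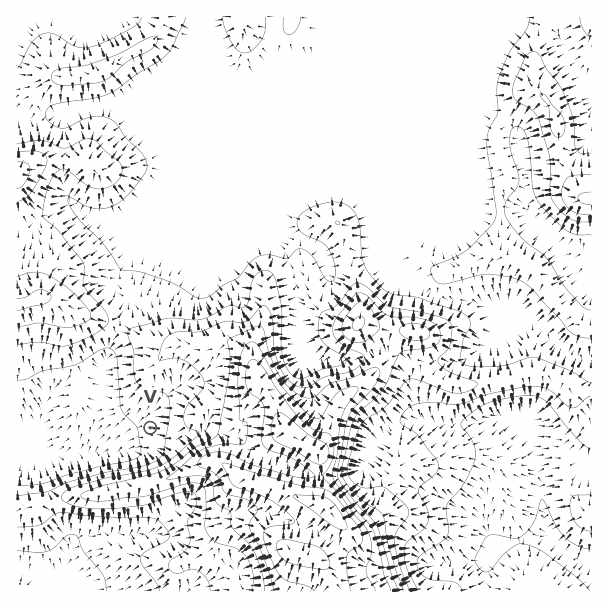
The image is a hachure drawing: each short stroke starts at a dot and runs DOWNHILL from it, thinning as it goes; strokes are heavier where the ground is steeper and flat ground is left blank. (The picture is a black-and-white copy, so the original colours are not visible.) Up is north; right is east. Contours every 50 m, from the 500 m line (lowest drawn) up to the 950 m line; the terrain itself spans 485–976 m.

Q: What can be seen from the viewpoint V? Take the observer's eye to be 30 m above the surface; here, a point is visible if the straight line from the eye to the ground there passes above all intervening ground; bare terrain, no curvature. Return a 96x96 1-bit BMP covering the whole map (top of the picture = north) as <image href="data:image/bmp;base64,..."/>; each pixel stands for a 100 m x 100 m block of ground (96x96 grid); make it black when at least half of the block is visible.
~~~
<image width="96" height="96" href="data:image/bmp;base64,Qk2+BAAAAAAAAD4AAAAoAAAAYAAAAGAAAAABAAEAAAAAAIAEAAATCwAAEwsAAAIAAAAAAAAA////AAAAAAAAAAAAAAAAAAAAAAAAAAAAAAAAAAAAAAAAAAAAAAAAAAAAAAAAAAAAAAAAAAAAAAAAAAAAAAAAAAAAAAAAAAAAAAAAAAAAAAAAAAAAAAAAAAAAAAAAAAAAAAAAAAAAAAAAAAAAAAAAAAAAAAAAAAAAAAAAAAAAAAAAAAAAAAAAAAAAAAAAAAAAAAAAAAAAAAAAAAAAAAAAAAAAAAAAAAAAAAAAAAAAAACQAAAAAAAAAAAAAAD4AAAAAAAAAAAAAAD8MAAAAAAAAAAAAAD//4AAAAAAAAAAAAD///4AAAAAAAAAAAD////AAAAAAAAAAAD////wAAAAAAAAAAD////8AAAAAAAAAAD/////gAAAAAAAAAD/////wAAAAAAAAAD/////wCAAAAAAAAD////n4HAAAAAAAAD////gcHAAAAAAAAD////4MHAAAAAAAAD8///4EHAAAAAAAAD4f//8AGAAAAAAAAD4f//8ACAAAAAAAAD4f//4AAAAAAAAAAD4f//gAAAAAAAAAAD+///gA4AAAAAAAAD//z/wBwAAAAAAAAD//x//DwAAAAAAAAD//wf/zgAAAAAAAAD//gH/vgAAAAAAAAD//gB/HgAAAAAAAAD//gA+HgAAAAAAAAD//gAYDAAAAAAAAAD//gAAAAAAAAAAAAD//wAAAAAAAAAAAAD//wAAAAAAAAAAAAD//wAAAAAAAAAAAAD//wAAAAAAAAAAAAD//AAAAAAAAAAAAAD/wAAAAAAAAAAAAAAfgAAAAAAAAAAAAAAAAAAAAAAAAAAAAAAAAAAAAAAAAAAAAAAAAAAAAAAAAAAAAAAAAAAAAAAAAAAAAAAAAAAAAAAAAAAAAAAAAAAAAAAAAAAAAAAAAAAAAAAAAAAAAAAAAAAAAAAAAAAAAAAAAAAAAAAAAAAAAAAAAAAAAAAAAAAAAAAAAAAAAAAAAAAAAAAAAAAAAAAAAAAAAAAAAAAAAAAAAAAAAAAAAAAAAAAAAAAAAAAAAAAAAAAAAAAAAAAAAAAAAAAAAAAAAAAAAAAAAAAAAAAAAAAAAAAAAAAAAAAAAAAAAAAAAAAAAAAAAAAAAAAAAAAAAAAAAADgAAAAAAAAAAAAAAB+AAAAAAAAAAAAAAAeAAAAAAAAAAAAAAAGAAAAAAAAAAAAAAAAAAAAAAAAAAAAAAAAAAAAAAAAAAAAAAAAAAAAAAAAAAAAAAAAAAAAAAAAAAAAAAAAAAAAAAAAAAAAAAAAAAAAAAAAAAAAAAAAAAAAAAAAAAAAAAAAAAAAAAAAAAAAAAAAAAAAAAAAAAAAAAAAAAAAAAAAAAAAAAAAAAAAAAAAAAAAAAAAAAAAAAAAAAAAAAAAAAAAAAAAAAAAAAAAAAAAAAAAAAAAAAAAAAAAAAAAAAAAAAAAAAAAAAAAAAAAAAAAAAAAAAAAAAAAAAAAAAAAAAAAAAAAAAAAAAAAAAAAAAAAAAAAAAAAAAAAAAAAAAAAAAAAAAAAAAAAAAAAAAAAAAAAAAAAAAAAAAAAAAAAAAAAAAA="/>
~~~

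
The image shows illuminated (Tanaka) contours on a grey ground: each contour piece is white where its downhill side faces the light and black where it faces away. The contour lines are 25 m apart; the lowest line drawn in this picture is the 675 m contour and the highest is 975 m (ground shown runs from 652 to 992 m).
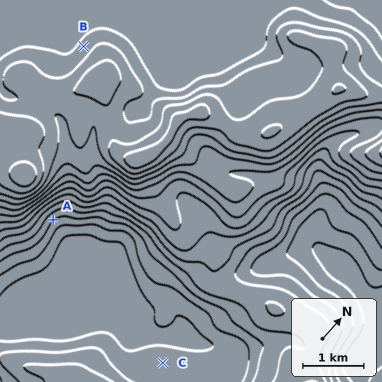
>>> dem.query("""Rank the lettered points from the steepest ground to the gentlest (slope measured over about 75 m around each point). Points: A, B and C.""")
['A', 'B', 'C']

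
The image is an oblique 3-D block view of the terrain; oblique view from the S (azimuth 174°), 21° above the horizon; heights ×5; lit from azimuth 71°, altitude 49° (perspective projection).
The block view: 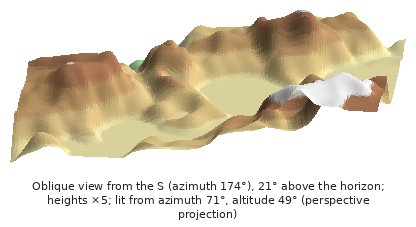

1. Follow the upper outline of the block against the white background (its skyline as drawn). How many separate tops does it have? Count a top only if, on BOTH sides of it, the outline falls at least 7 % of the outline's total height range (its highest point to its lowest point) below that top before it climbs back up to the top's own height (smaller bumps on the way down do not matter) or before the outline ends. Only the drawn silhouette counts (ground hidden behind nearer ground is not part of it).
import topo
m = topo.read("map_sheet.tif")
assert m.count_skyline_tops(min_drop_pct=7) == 2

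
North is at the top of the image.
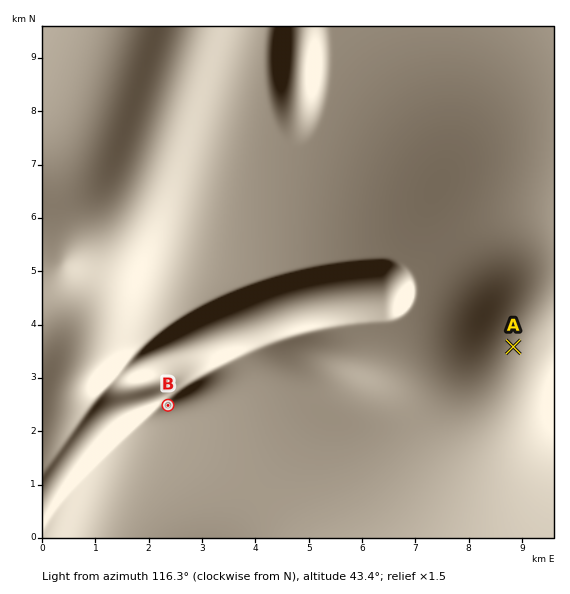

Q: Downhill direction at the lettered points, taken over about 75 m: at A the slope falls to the SW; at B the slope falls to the N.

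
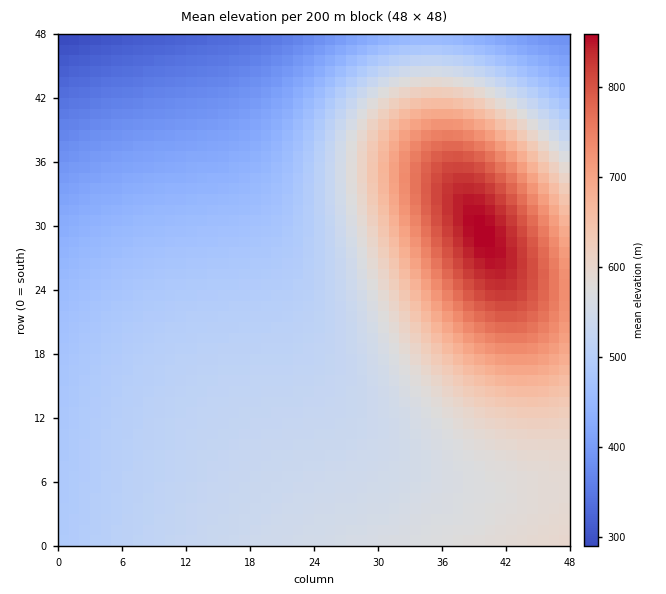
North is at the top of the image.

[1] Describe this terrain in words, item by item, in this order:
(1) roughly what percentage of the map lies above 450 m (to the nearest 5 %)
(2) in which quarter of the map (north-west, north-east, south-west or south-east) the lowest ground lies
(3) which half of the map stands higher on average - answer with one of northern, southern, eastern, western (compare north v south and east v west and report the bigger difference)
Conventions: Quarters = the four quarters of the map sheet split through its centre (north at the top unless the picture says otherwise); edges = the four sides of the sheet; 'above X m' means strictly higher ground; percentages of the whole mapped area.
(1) Ground above 450 m makes up about 80 % of the sheet.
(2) The lowest point lies in the north-west quarter of the map.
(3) The eastern half stands higher on average than the western half.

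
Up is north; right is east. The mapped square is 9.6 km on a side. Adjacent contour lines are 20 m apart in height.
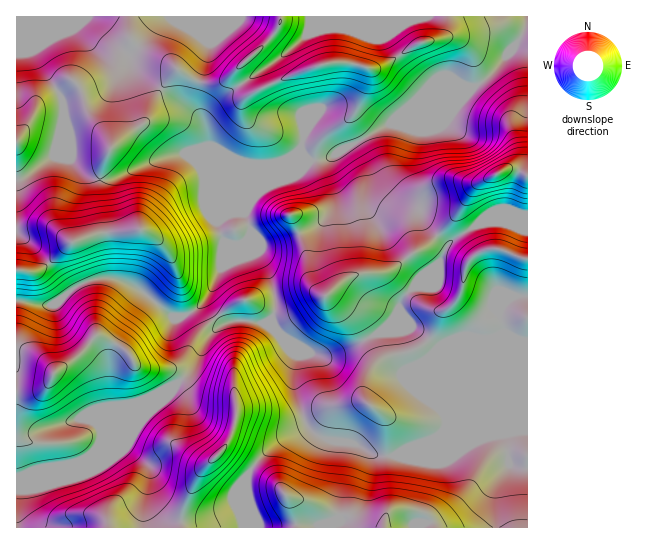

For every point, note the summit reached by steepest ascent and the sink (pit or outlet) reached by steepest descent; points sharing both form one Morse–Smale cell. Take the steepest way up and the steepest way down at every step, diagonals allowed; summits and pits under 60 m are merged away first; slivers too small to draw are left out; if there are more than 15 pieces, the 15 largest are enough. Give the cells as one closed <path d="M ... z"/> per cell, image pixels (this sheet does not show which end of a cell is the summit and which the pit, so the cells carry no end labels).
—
<path d="M527 16l-511 1 1 163 9-3 29-22 6-22 12 30 12 12 14 5 15-1 41-19 24-7 6 0 16 7 33 0 15 4 26 0 8-3 26 1-10 10-36 16-14 17-23 10-7 6-2 2 6 16 13 7-11 12-17 37-1 8 6 11 9 9 3 0-16 12-16 32-82 82-30 14-36 5-19 8-9 1 0 51 235-1 0-16-5-20 0-14 2-6 16-18 17-13 24-12 1-5-12-34-2-16 3-20-4-10-19-17-1-8 4-12-3-19-5-16-16-29-1-9 11 11 9 0 46-17 10-10 6-14 0-10-6-19 0-13 15-12 20-9 16-11 87-36 18-12 33-36 9-16z"/><path d="M527 21l-6 16-21 28-17 16-13 10-79 32-57 32-7 7 0 12 6 19 0 10-6 14-10 10-46 17-9 0-11-11 1 9 16 29 5 16 3 15-4 16 1 8 19 17 4 10-3 26 11 40 5 10 14 10 28 4 28 13 60 0 50-20 39-6z"/><path d="M61 133l-6 22-29 22-10 4 1 120 34 4 32-22 12-4 20 0 24 10 32 27 14 0 19-14 21-44 11-12-13-7-6-16 2-2 7-6 23-10 14-17 36-16 10-10-26-1-8 3-26 0-15-4-33 0-16-7-6 0-24 7-41 19-15 1-14-5-12-12z"/><path d="M115 279l-20 0-12 4-32 22-35-3 1 175 9-1 19-8 36-5 30-14 76-74 10-14 12-26 16-12-3 0-9-9-7-15-16 14-9 4-7 0-39-30z"/><path d="M307 425l-5 6-29 16-24 24-2 6 0 14 5 20 1 17 243-1 0-41 4-9 9-12-4-30-16 1-50 20-60 0-28-13-28-4-9-6z"/><path d="M527 431l-24 3 4 4 2 27-9 12-4 9-1 21 2 21 31-1z"/>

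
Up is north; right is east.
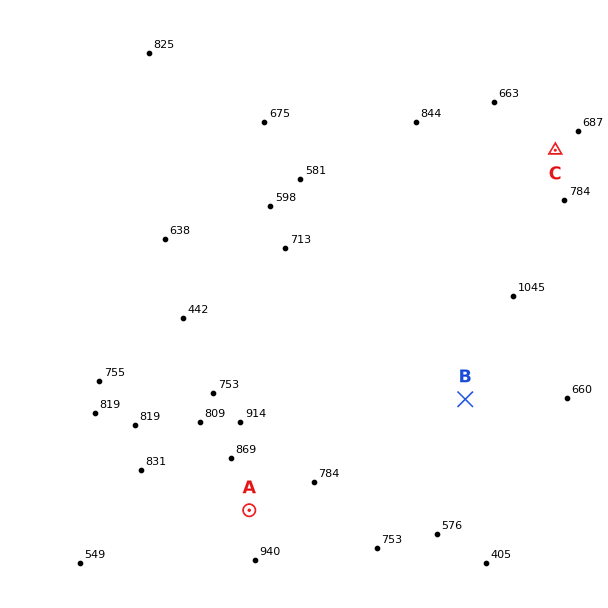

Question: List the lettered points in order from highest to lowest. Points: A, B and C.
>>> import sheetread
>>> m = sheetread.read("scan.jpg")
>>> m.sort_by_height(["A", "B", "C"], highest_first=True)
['A', 'B', 'C']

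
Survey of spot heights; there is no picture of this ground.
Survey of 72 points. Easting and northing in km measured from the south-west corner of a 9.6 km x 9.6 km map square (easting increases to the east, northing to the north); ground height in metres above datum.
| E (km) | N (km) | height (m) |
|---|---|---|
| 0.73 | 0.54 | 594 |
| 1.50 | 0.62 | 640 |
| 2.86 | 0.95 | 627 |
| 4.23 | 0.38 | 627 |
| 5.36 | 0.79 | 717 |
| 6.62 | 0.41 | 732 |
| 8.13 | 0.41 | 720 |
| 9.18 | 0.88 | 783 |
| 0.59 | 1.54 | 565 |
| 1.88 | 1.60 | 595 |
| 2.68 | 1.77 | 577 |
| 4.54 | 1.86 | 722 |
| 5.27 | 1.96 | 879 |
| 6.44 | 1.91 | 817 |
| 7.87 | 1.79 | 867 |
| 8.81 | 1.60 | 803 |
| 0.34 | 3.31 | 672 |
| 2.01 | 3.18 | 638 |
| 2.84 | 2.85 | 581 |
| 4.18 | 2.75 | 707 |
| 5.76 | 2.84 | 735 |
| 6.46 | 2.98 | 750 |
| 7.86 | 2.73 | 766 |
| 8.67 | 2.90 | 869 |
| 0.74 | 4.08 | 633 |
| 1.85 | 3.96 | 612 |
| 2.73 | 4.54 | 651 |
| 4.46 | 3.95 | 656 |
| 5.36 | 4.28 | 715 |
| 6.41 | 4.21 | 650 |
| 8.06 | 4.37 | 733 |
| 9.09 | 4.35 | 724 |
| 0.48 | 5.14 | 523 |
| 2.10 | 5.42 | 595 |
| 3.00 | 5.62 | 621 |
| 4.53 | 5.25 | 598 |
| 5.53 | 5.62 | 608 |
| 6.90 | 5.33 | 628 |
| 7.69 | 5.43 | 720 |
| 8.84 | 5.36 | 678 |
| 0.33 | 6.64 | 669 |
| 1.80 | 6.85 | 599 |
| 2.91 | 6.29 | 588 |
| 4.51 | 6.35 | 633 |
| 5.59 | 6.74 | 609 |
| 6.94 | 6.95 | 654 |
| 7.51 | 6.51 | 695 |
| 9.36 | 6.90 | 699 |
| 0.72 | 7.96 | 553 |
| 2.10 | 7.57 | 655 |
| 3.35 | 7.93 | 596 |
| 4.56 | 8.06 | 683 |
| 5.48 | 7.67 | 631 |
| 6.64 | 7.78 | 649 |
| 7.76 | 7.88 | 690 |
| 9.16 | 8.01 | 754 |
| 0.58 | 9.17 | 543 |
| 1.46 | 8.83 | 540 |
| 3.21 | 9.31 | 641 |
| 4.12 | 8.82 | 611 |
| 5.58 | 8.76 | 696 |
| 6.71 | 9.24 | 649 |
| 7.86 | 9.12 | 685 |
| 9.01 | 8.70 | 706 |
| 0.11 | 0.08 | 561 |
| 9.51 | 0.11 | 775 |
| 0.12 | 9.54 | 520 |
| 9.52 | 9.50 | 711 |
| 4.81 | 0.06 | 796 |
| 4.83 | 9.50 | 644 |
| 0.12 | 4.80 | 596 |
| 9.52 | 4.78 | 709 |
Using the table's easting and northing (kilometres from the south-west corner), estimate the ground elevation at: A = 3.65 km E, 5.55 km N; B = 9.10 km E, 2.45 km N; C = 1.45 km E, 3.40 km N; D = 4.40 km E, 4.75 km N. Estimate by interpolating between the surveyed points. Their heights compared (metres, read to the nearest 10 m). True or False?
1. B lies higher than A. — True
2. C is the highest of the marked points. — False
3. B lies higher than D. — True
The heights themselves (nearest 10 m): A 620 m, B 830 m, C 620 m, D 600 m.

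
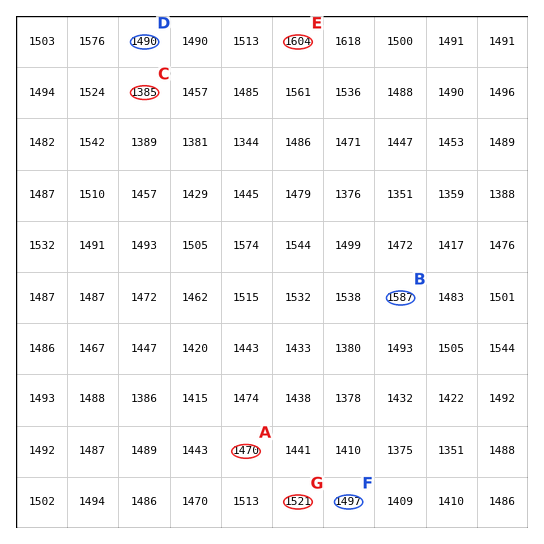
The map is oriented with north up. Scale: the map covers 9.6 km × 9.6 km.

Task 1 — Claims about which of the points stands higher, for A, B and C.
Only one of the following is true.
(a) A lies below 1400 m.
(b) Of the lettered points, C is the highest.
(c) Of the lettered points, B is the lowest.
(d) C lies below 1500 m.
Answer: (d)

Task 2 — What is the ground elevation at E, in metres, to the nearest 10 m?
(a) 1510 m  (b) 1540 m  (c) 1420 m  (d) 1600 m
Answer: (d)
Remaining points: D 1490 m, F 1500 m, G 1520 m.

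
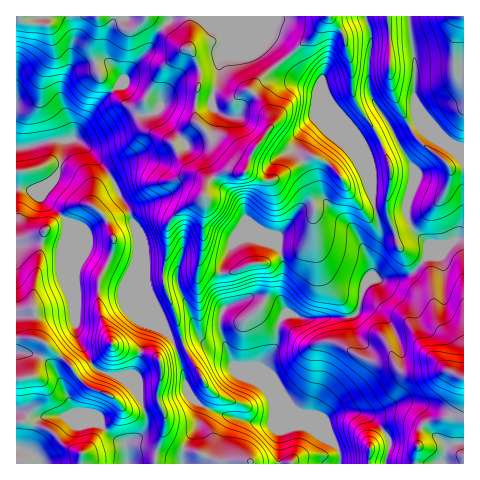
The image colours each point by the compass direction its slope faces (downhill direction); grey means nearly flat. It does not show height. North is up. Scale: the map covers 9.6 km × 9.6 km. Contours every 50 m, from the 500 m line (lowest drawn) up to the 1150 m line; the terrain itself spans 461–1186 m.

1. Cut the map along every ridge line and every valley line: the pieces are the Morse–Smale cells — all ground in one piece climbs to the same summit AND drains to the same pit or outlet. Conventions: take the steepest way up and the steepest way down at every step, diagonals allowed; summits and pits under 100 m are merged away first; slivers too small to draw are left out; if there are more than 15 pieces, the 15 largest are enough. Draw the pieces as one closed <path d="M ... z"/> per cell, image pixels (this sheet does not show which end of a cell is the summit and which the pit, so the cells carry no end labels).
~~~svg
<path d="M196 16l-98 0 0 12-5 14 0 12 7 22 27 30 9 1 9-7 9 29 21 16 10 21 20 14-1 16-32 21-17-7-14 0-11 4 16 39 0 26 2 12 13 32 15 24 10 42 11 14 33 14 23 6 19 0 12 5 0 2-4 2-1 32 61 0 0-10-3-7-48-43-22-25-5-9 1-7 13-19 1-18 4-7 7-5 14 4 49-1 8-8 3-19 7-9 6-3 15 2 16-4 7-3 21-23 24-11 5 0 1-77-8-8-16-11-17-16-6-3-51 27 7 25-1 15-12-26-20-24-20-49-4-5-31-13-25-26-46-19z"/><path d="M463 239l-5 0-24 11-21 23-7 3-16 4-15-2-6 3-7 9-3 19-8 8-49 1-14-4-7 5-4 7-1 18-13 19-1 7 5 9 22 25 39 37 4 0-7-21 14-7 16-1 17 6 14 15 3 7-3 24 78-1z"/><path d="M97 16l-51 0-1 8-20-2-6-6-3 1 0 171 15 3 19-9 9-13 5-28 12-1 16 13 17 21 21 39 11-3 14 0 17 7 32-21 1-16-20-14-10-21-21-16-9-29-9 7-9-1-27-30-7-22 0-12 5-14z"/><path d="M130 213l-17 6-4 4 5 21-5 16-10 20 0 28 13 38-7 8-13 10 6 7 18 4 11 7 11 13 5 11 4 13-1 9-7 9-13 8 1 18 151 1 2-32 4-2 0-2-12-5-19 0-33-9-23-11-8-10-13-46-12-17-16-39-2-12 0-26z"/><path d="M35 242l-19 3 0 203 13 4 11 12 86 0 0-19 14-8 7-13-1-11-6-16-17-18-22-7-10-8-16 9-3-5-24-23-13-8 1-21-2-8 0-18 8-46z"/><path d="M365 16l-168 1 17 12 46 19 25 26 31 13 4 5 20 49 20 24 12 26 1-15-7-25 29-15-25-44-2-25 3-35z"/><path d="M76 140l-12 1-5 28-9 13-19 9-15-2 0 50 18-3 11-5-3 8 1 6 17 3 3-3 0 32 10 29 4 30 15 28 13-10 7-8-13-38 0-28 10-20 5-16-5-21 4-4 14-5 2-4-23-41-14-16z"/><path d="M463 16l-54 1 6 43-1 37 3 12 11 22 12 12 16 11 7 8z"/><path d="M409 16l-43 1 5 15-3 35 2 25 26 44 21-12 11 7-14-34 1-37z"/><path d="M42 244l-8 46 0 18 2 8-1 21 13 8 28 28 16-10-13-21-3-10-3-26-10-29 0-32-3 3z"/><path d="M355 412l-16 1-14 7 5 18 9 13 1 12 45 1 4-15 0-9-3-7-14-15z"/><path d="M20 449l-4 0 1 15 22-1-6-8z"/><path d="M43 232l-9 4-17 4-1 4 25 0z"/><path d="M45 16l-25 1 5 5 20 2z"/>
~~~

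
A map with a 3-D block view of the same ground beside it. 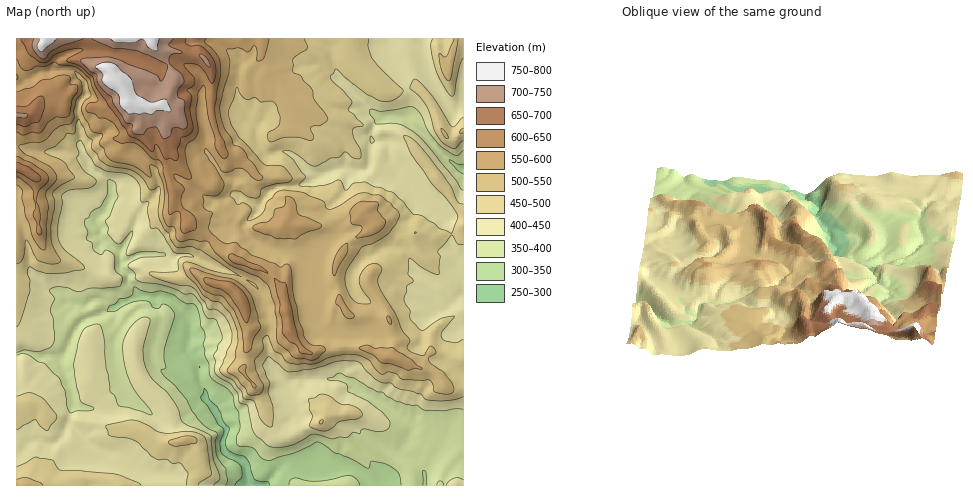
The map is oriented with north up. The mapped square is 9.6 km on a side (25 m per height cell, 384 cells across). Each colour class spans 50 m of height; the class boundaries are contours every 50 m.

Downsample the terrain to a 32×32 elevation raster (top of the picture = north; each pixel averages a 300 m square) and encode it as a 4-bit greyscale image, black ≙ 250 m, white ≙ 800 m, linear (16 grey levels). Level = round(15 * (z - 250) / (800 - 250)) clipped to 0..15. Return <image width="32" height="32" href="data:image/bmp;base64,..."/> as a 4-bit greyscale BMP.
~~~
<image width="32" height="32" href="data:image/bmp;base64,Qk12AgAAAAAAAHYAAAAoAAAAIAAAACAAAAABAAQAAAAAAAACAAATCwAAEwsAABAAAAAAAAAAAAAAABEREQAiIiIAMzMzAERERABVVVUAZmZmAHd3dwCIiIgAmZmZAKqqqgC7u7sAzMzMAN3d3QDu7u4A////AHdmZmZVVWVCEiMzMzIjM0RmZVVVVVVmMhIiIiIzMzMzVVVVVVZmZiIjQzIzMzMzM1VVVVVmZmUiNFVERERDMzNlVVVVZVVDEkVVVmVVQzQ0ZlRERERUMhJGVVZmVERERGVURERFQyEjZ1RVVURFVmZVREVERDIiNYdURERFZnd2VERFRFQyIleGVmZVV4iHZkRDRURTMiNWh2iZd3iYd2ZVREVEVDIjRoeKmHd3d2ZlVUREQ0QyI0aYiod3d4dlZVVEQzMzMiRoqIqHiIeGVVVlREQzMyNHipeZd4h3dlVVZURFVDRWaal4mXeHd2ZVVWZmVVRFVod4mZh3h2dmVlV3dlREREVniZh3d4h2ZmZVeHVERFVYiIh3iId4h2ZmZYl1REVFeamHeJmYiImGZlaJdUREVoqYh3eJiHiZhlVViXVVRFaKmId2eIdmiHVVVZqHZURXipmXh3dlZWVVVWS6l2VmeJqZiIh3VVVVVVZTmHZWiZm7mJmHZmZlVVVlNIh2Z5qry5modnZ3ZlRFVFaqmHiazNy5l2Z3d3ZUVURmy6qJrO3duZdmd3d2VERFZau6ib7u7bqXd3d3ZlVVVlWaqpre7d26l3d3d2VmZWVVmZmc7tzMu6iIh3ZmZlVVdqu6zNzM3MyoiId2ZmVVVXa93MzN3ty6mIiHdmdlVVVn"/>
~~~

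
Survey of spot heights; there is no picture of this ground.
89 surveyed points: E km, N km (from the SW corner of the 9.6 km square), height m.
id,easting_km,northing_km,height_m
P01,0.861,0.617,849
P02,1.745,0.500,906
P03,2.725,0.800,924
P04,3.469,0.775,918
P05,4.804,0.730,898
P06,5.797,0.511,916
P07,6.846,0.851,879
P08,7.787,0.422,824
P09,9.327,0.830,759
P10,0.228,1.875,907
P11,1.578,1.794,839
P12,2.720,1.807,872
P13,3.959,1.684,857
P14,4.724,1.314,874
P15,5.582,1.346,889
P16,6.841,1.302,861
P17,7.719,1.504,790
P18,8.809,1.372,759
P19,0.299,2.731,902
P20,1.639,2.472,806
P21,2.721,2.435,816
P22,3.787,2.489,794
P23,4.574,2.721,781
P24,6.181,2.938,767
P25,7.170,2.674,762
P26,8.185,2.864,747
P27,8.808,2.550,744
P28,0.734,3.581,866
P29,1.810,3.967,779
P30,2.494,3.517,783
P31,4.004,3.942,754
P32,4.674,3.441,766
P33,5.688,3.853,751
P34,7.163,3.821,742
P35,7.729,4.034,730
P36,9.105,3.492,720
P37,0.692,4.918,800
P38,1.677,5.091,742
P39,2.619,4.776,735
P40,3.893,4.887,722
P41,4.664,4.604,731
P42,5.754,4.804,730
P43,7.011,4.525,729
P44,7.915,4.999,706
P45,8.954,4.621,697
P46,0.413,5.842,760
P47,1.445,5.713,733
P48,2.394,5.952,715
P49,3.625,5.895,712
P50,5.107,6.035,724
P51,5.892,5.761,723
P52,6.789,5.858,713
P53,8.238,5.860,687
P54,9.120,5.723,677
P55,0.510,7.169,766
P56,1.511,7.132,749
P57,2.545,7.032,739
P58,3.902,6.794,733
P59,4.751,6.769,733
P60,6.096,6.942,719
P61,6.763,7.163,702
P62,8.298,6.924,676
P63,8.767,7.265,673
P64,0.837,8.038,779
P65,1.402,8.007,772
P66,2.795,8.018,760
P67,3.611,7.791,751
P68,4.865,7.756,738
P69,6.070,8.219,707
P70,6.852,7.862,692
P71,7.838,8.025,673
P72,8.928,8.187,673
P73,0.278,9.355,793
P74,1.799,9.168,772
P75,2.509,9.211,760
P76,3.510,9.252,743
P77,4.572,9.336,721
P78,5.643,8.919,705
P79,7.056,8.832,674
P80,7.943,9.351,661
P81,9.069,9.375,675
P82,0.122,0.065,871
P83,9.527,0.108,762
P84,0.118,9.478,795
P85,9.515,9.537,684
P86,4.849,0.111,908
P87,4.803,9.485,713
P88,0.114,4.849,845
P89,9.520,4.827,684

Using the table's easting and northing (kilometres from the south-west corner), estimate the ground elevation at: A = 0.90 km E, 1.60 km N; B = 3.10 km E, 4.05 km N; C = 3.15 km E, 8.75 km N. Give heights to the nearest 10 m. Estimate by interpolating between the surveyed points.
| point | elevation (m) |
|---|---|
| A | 870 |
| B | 760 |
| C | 760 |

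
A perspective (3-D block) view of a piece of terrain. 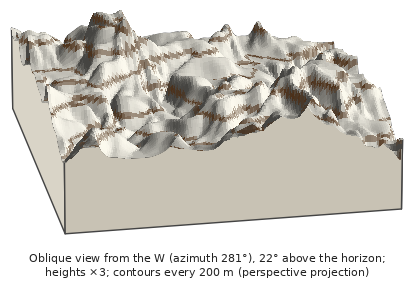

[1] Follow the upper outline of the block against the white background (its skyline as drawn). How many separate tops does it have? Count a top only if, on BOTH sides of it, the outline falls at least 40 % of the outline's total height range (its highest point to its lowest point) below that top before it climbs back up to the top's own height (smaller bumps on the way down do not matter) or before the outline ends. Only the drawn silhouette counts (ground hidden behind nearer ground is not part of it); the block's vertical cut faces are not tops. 0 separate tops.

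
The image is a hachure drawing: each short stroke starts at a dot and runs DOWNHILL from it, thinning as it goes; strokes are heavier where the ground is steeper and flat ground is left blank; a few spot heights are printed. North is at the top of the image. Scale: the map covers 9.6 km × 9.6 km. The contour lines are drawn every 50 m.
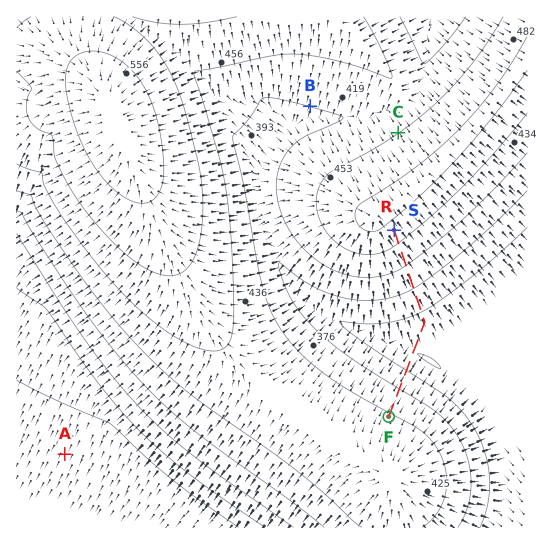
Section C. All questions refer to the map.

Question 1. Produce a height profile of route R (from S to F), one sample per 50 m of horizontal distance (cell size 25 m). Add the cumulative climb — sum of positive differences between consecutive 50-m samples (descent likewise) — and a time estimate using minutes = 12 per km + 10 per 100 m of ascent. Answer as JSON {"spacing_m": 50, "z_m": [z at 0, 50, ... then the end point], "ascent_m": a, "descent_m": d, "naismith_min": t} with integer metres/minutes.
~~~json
{"spacing_m": 50, "z_m": [479, 473, 468, 462, 456, 451, 445, 439, 434, 428, 423, 417, 412, 406, 400, 395, 389, 384, 378, 373, 367, 362, 356, 351, 345, 340, 334, 329, 324, 318, 313, 308, 302, 297, 292, 286, 281, 277, 273, 269, 266, 262, 258, 255, 252, 251, 251, 251, 250, 251, 255, 262, 270, 279, 286, 294, 302, 309, 316, 323, 330, 337, 343, 349, 355, 361, 367, 372, 377, 382, 387, 392, 396, 400, 404, 406], "ascent_m": 155, "descent_m": 229, "naismith_min": 60}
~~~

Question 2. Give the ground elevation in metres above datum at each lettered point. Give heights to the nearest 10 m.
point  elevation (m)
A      180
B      400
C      450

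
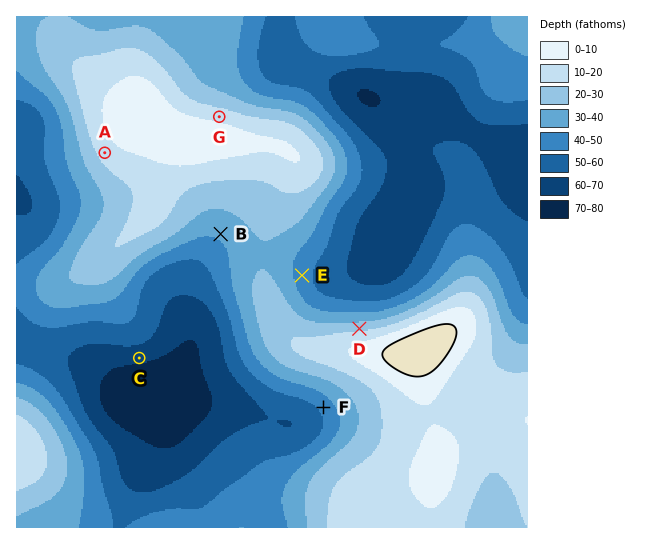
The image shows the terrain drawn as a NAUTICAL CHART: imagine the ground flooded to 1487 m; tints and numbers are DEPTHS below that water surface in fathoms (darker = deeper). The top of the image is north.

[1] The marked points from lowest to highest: C B A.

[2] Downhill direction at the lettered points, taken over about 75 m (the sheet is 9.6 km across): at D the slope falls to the N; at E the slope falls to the E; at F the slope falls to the SW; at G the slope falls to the N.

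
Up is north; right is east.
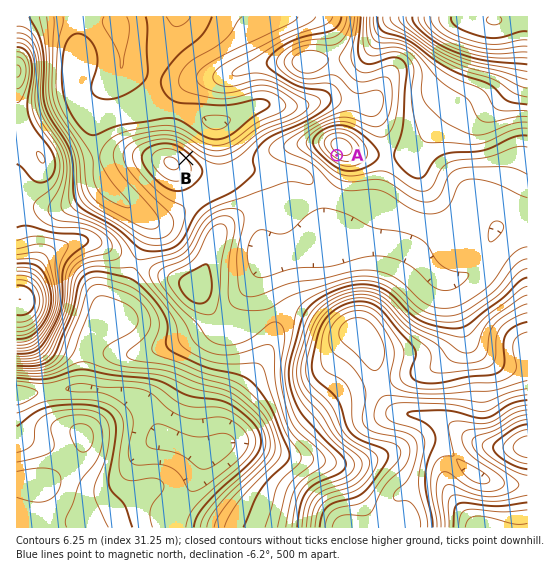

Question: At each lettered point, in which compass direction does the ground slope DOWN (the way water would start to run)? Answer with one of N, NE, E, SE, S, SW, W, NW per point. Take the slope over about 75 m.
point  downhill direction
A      SW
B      NE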